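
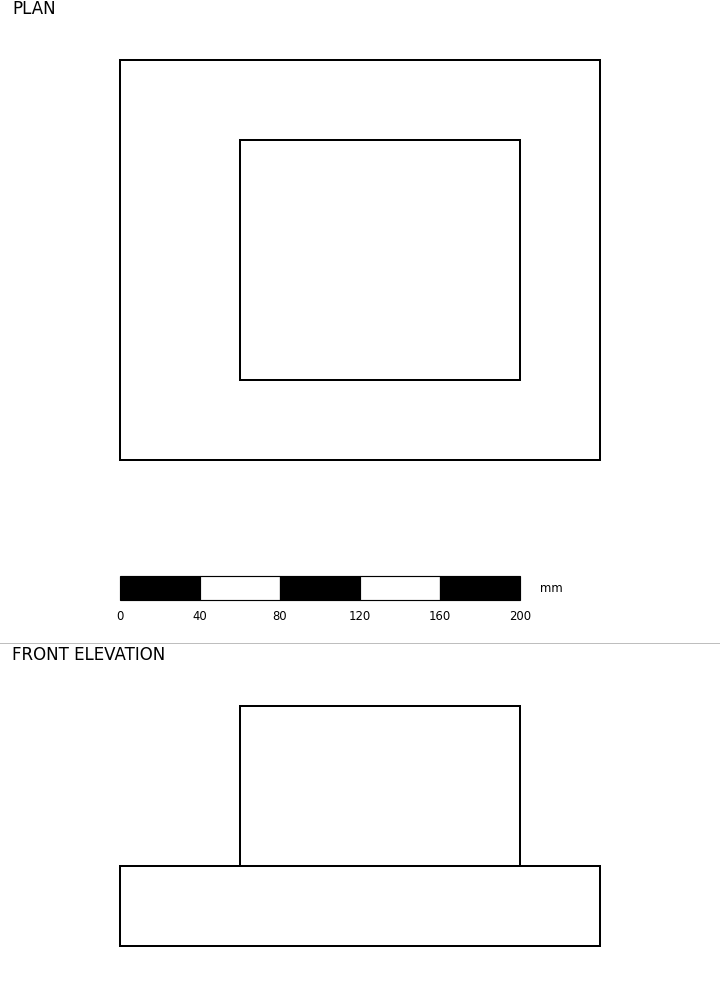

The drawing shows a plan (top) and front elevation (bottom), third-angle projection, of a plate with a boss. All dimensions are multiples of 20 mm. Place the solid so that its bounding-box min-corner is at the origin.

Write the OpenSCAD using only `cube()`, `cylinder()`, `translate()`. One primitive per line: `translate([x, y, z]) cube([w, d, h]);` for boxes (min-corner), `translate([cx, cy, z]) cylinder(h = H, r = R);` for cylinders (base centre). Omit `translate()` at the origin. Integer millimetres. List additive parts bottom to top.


cube([240, 200, 40]);
translate([60, 40, 40]) cube([140, 120, 80]);


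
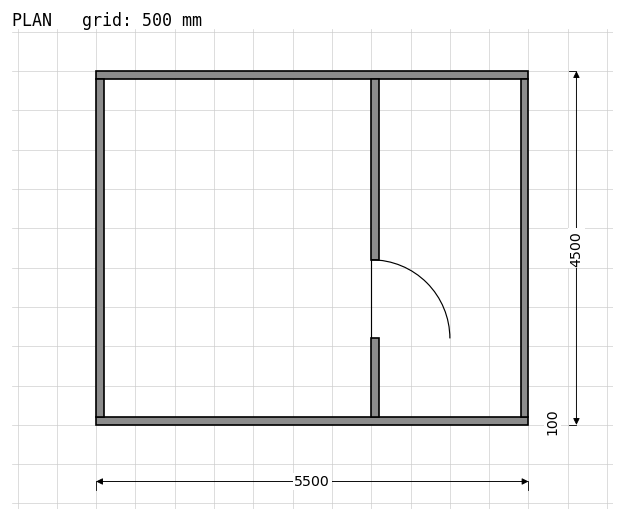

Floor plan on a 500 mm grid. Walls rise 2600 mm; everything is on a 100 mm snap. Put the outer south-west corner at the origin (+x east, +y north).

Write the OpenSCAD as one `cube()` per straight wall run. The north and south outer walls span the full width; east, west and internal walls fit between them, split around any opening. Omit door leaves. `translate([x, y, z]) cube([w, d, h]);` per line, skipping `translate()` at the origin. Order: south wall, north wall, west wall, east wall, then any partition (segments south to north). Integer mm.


cube([5500, 100, 2600]);
translate([0, 4400, 0]) cube([5500, 100, 2600]);
translate([0, 100, 0]) cube([100, 4300, 2600]);
translate([5400, 100, 0]) cube([100, 4300, 2600]);
translate([3500, 100, 0]) cube([100, 1000, 2600]);
translate([3500, 2100, 0]) cube([100, 2300, 2600]);


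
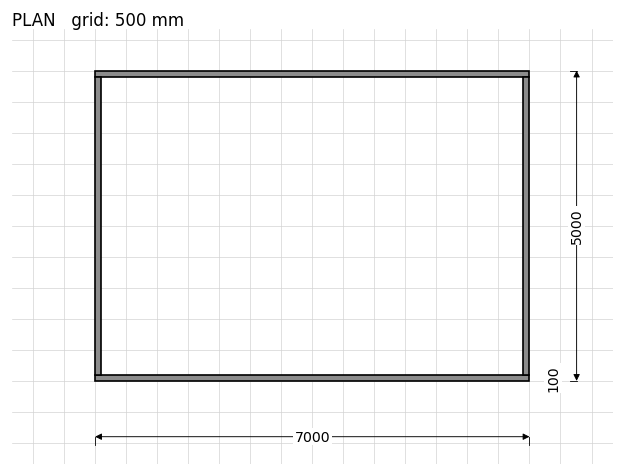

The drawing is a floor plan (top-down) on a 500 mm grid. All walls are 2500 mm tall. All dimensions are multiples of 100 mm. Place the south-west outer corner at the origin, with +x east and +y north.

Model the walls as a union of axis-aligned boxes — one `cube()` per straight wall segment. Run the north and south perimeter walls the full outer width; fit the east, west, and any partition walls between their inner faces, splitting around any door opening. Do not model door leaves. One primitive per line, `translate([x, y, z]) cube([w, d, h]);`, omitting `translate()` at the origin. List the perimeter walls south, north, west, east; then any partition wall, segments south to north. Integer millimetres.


cube([7000, 100, 2500]);
translate([0, 4900, 0]) cube([7000, 100, 2500]);
translate([0, 100, 0]) cube([100, 4800, 2500]);
translate([6900, 100, 0]) cube([100, 4800, 2500]);


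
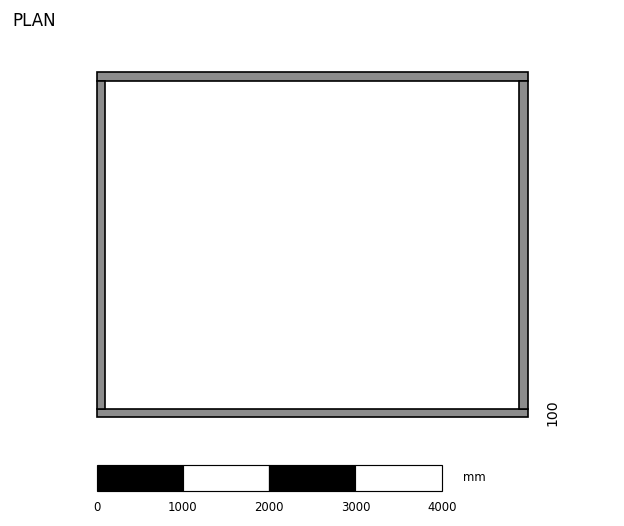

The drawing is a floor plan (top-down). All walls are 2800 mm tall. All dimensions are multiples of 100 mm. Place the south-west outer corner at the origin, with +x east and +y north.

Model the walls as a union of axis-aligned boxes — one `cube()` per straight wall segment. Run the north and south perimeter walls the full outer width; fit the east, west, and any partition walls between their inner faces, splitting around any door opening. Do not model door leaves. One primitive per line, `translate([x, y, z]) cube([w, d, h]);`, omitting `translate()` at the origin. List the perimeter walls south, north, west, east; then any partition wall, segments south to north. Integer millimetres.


cube([5000, 100, 2800]);
translate([0, 3900, 0]) cube([5000, 100, 2800]);
translate([0, 100, 0]) cube([100, 3800, 2800]);
translate([4900, 100, 0]) cube([100, 3800, 2800]);


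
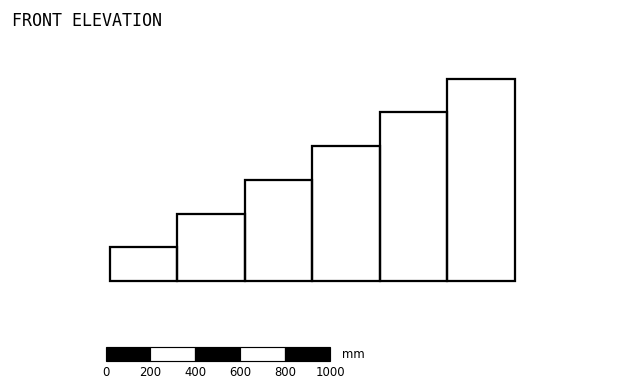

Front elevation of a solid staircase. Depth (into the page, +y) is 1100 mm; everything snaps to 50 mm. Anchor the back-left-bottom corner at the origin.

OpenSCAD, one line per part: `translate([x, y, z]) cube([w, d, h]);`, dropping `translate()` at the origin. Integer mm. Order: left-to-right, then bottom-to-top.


cube([300, 1100, 150]);
translate([300, 0, 0]) cube([300, 1100, 300]);
translate([600, 0, 0]) cube([300, 1100, 450]);
translate([900, 0, 0]) cube([300, 1100, 600]);
translate([1200, 0, 0]) cube([300, 1100, 750]);
translate([1500, 0, 0]) cube([300, 1100, 900]);


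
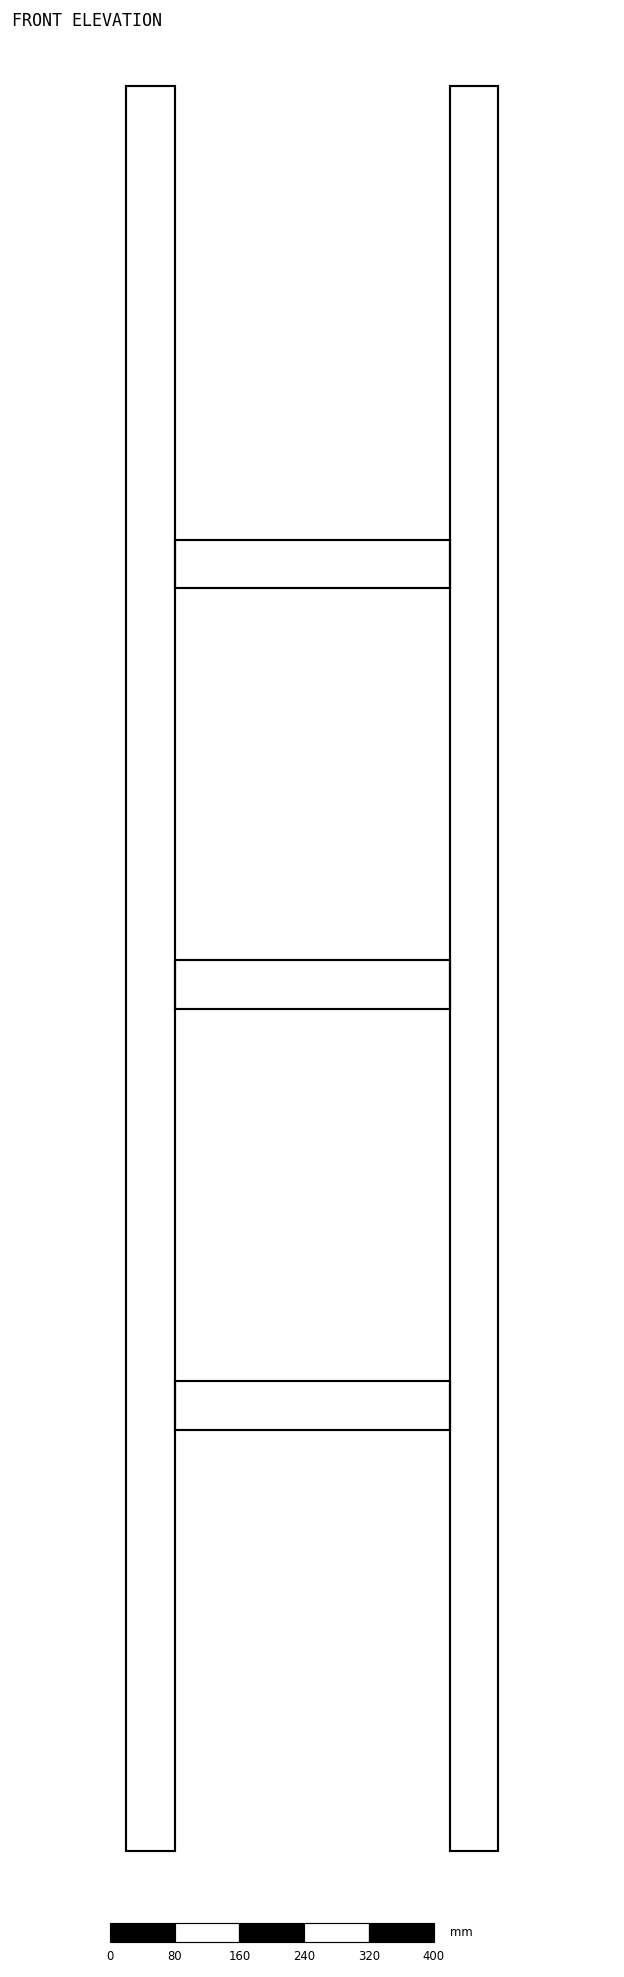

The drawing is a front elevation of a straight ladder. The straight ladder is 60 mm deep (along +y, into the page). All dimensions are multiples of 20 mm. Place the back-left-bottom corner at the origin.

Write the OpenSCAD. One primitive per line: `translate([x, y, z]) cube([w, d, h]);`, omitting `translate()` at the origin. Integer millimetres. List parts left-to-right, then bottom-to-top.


cube([60, 60, 2180]);
translate([60, 0, 520]) cube([340, 60, 60]);
translate([60, 0, 1040]) cube([340, 60, 60]);
translate([60, 0, 1560]) cube([340, 60, 60]);
translate([400, 0, 0]) cube([60, 60, 2180]);


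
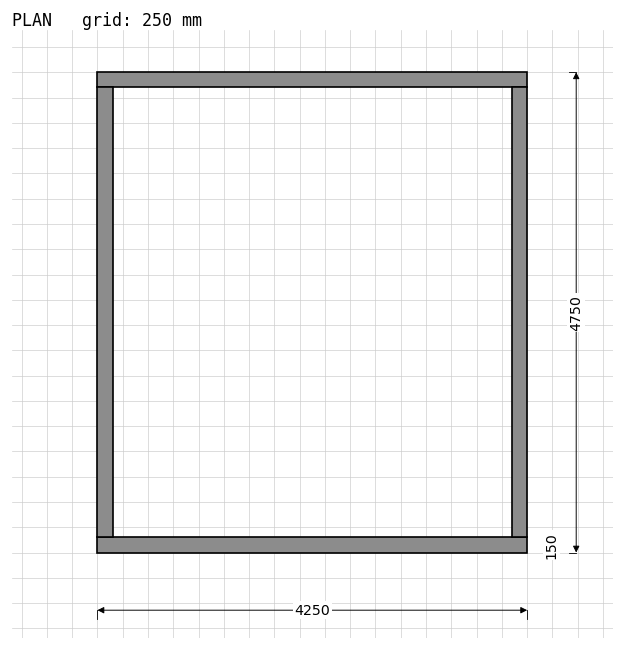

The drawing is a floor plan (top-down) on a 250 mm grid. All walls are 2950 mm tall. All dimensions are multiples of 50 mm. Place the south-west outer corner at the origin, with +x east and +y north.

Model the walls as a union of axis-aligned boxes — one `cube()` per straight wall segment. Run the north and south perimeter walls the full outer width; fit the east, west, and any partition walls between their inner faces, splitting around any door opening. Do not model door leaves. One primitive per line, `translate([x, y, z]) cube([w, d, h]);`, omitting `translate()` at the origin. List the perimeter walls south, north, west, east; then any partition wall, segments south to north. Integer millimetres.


cube([4250, 150, 2950]);
translate([0, 4600, 0]) cube([4250, 150, 2950]);
translate([0, 150, 0]) cube([150, 4450, 2950]);
translate([4100, 150, 0]) cube([150, 4450, 2950]);


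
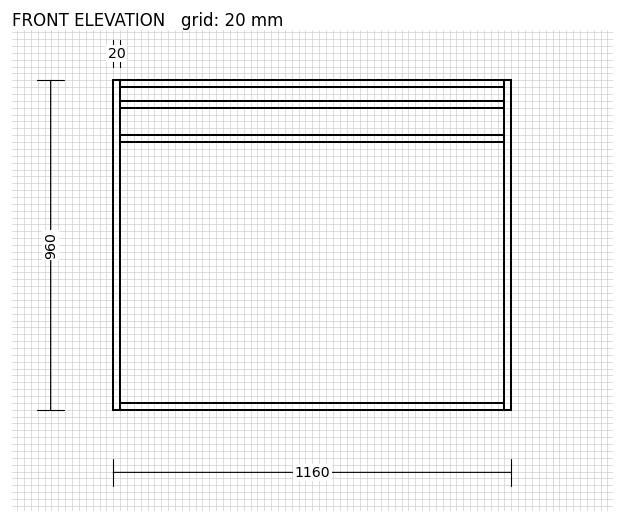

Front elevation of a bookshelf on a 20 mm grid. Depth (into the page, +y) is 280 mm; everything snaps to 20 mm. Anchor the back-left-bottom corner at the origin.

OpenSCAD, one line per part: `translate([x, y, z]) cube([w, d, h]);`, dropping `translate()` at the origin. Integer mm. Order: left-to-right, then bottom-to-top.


cube([20, 280, 960]);
translate([20, 0, 0]) cube([1120, 280, 20]);
translate([20, 0, 780]) cube([1120, 280, 20]);
translate([20, 0, 880]) cube([1120, 280, 20]);
translate([20, 0, 940]) cube([1120, 280, 20]);
translate([1140, 0, 0]) cube([20, 280, 960]);


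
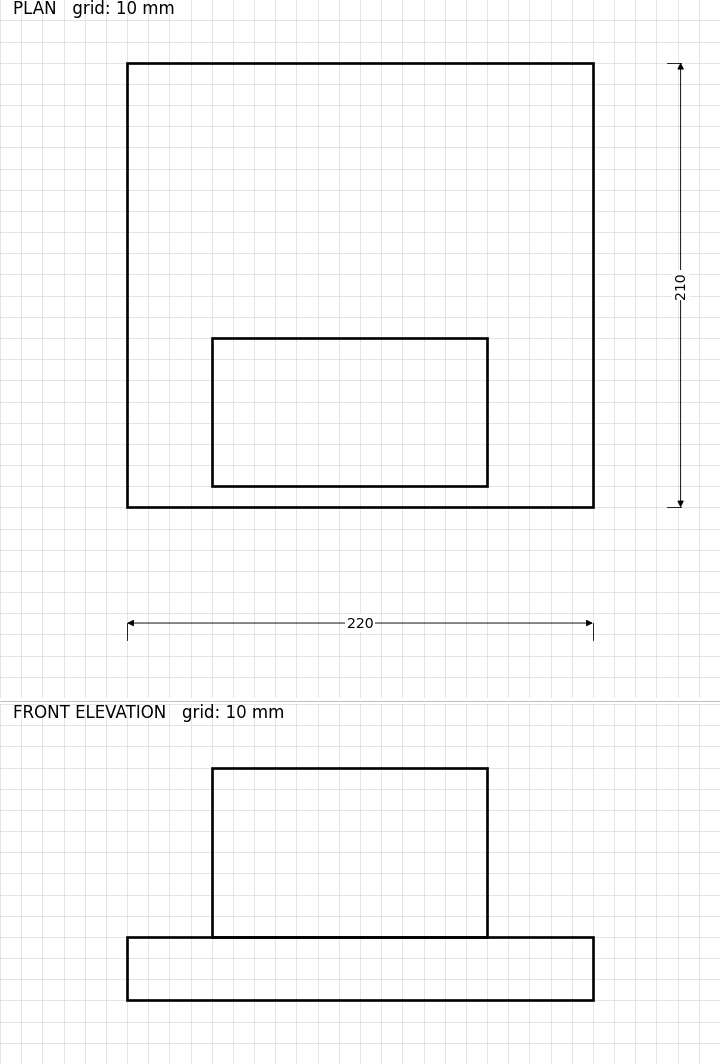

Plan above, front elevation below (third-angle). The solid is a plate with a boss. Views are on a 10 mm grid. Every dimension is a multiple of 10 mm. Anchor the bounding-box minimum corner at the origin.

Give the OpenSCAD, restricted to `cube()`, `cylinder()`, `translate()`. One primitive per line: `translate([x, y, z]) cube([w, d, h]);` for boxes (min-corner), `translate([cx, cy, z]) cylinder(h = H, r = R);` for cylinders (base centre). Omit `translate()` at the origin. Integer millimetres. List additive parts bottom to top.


cube([220, 210, 30]);
translate([40, 10, 30]) cube([130, 70, 80]);


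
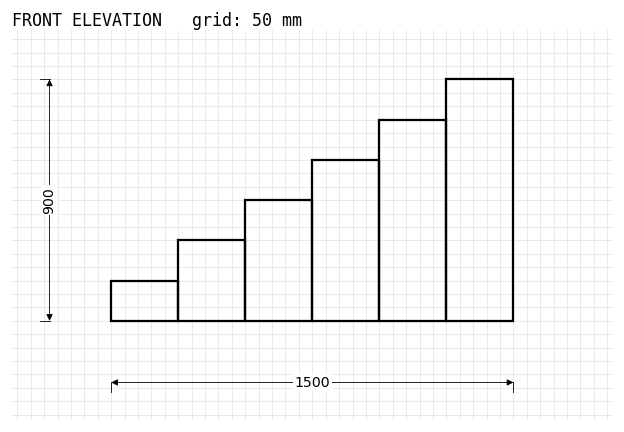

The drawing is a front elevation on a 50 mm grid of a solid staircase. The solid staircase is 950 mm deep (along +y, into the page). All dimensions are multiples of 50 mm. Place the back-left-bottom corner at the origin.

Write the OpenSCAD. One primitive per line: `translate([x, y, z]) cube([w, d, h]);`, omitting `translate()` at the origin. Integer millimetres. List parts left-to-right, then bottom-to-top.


cube([250, 950, 150]);
translate([250, 0, 0]) cube([250, 950, 300]);
translate([500, 0, 0]) cube([250, 950, 450]);
translate([750, 0, 0]) cube([250, 950, 600]);
translate([1000, 0, 0]) cube([250, 950, 750]);
translate([1250, 0, 0]) cube([250, 950, 900]);


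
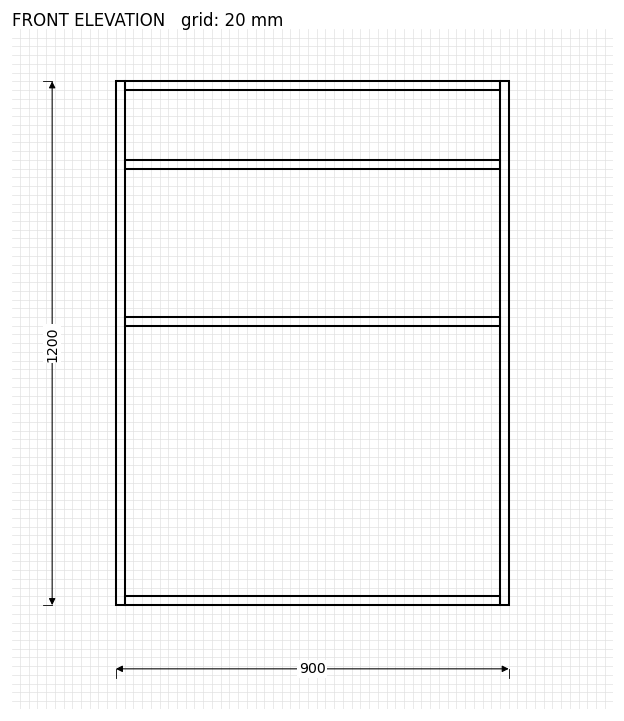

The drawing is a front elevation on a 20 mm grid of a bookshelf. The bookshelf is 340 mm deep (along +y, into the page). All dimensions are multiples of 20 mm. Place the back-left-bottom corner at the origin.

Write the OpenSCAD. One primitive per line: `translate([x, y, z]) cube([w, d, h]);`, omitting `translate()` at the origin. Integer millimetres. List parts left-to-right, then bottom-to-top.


cube([20, 340, 1200]);
translate([20, 0, 0]) cube([860, 340, 20]);
translate([20, 0, 640]) cube([860, 340, 20]);
translate([20, 0, 1000]) cube([860, 340, 20]);
translate([20, 0, 1180]) cube([860, 340, 20]);
translate([880, 0, 0]) cube([20, 340, 1200]);


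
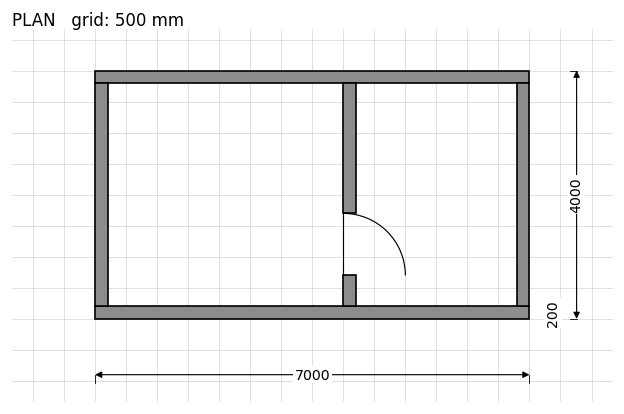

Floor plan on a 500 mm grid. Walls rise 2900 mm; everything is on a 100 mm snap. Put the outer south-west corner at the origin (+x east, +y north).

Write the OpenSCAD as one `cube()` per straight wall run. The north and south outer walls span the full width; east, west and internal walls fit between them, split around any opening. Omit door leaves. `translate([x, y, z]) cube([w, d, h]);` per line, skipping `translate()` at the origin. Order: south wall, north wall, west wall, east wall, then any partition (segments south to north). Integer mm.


cube([7000, 200, 2900]);
translate([0, 3800, 0]) cube([7000, 200, 2900]);
translate([0, 200, 0]) cube([200, 3600, 2900]);
translate([6800, 200, 0]) cube([200, 3600, 2900]);
translate([4000, 200, 0]) cube([200, 500, 2900]);
translate([4000, 1700, 0]) cube([200, 2100, 2900]);


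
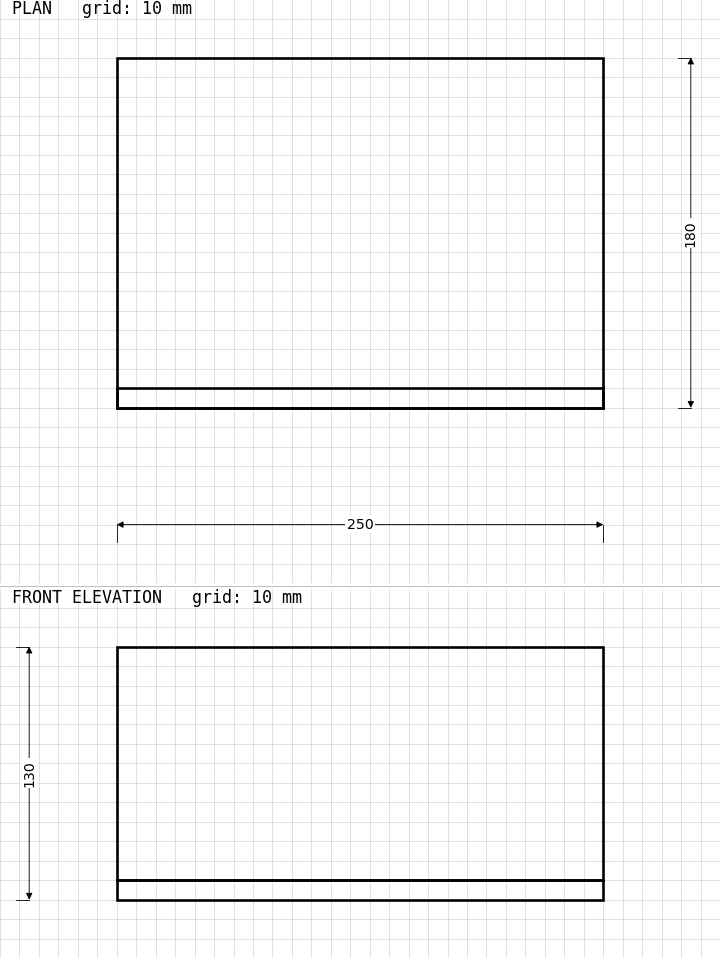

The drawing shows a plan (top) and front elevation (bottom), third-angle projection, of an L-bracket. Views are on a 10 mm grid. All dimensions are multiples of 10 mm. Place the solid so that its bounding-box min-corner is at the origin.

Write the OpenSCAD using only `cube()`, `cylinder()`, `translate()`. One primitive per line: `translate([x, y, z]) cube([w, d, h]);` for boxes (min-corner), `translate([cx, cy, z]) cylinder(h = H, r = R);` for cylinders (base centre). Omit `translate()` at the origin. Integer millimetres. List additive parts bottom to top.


cube([250, 180, 10]);
translate([0, 0, 10]) cube([250, 10, 120]);


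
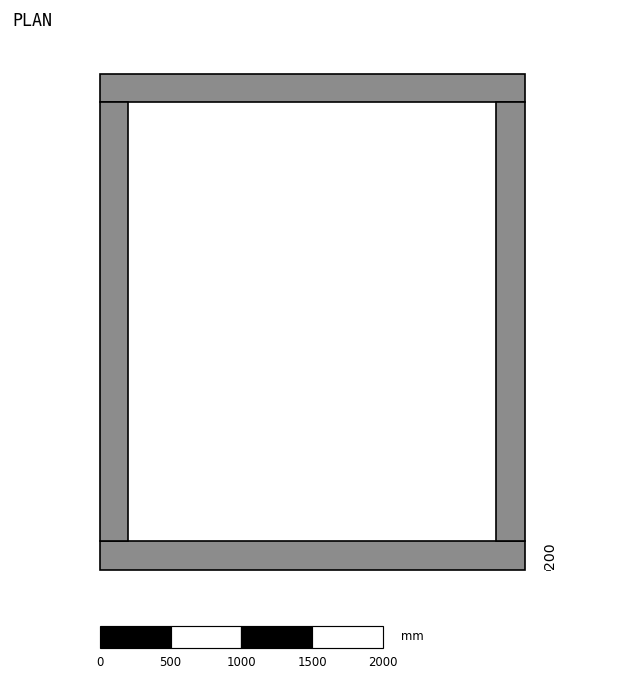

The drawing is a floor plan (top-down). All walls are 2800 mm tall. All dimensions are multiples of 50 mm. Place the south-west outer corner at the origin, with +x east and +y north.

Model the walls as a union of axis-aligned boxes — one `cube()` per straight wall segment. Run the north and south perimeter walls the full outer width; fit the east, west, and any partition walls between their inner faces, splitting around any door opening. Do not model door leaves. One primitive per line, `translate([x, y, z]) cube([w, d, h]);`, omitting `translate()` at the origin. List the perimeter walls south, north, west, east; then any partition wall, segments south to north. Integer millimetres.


cube([3000, 200, 2800]);
translate([0, 3300, 0]) cube([3000, 200, 2800]);
translate([0, 200, 0]) cube([200, 3100, 2800]);
translate([2800, 200, 0]) cube([200, 3100, 2800]);


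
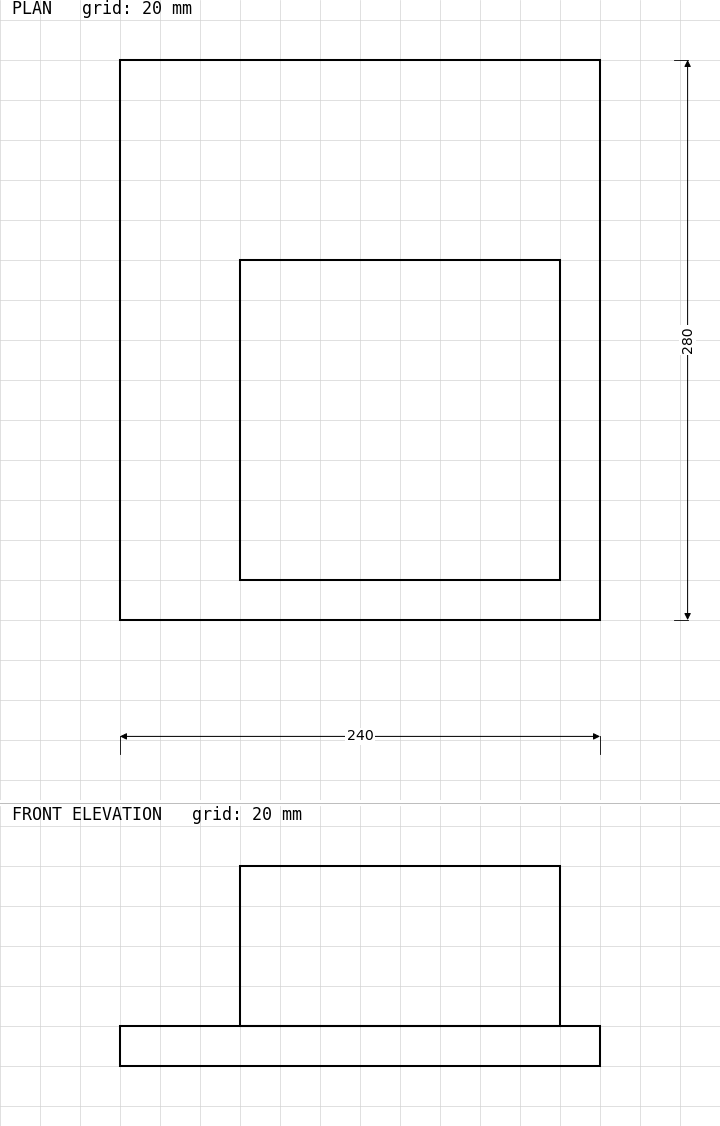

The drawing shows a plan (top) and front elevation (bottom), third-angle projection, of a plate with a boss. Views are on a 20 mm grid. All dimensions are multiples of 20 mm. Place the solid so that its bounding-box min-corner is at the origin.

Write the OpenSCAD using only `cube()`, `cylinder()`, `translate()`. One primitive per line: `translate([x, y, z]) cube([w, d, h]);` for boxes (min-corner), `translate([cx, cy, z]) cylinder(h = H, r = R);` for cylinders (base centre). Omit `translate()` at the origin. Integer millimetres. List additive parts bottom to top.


cube([240, 280, 20]);
translate([60, 20, 20]) cube([160, 160, 80]);


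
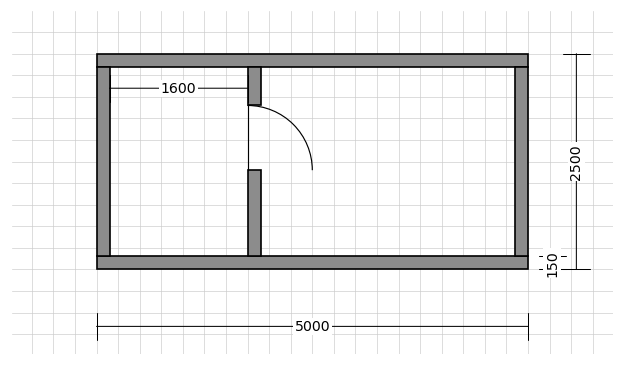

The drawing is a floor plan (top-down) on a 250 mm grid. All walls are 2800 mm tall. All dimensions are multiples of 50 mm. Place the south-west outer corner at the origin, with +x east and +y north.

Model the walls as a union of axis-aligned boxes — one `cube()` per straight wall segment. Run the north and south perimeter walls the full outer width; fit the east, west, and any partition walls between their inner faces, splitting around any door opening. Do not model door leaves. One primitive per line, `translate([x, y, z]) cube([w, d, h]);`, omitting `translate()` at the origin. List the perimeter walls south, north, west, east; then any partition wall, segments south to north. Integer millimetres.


cube([5000, 150, 2800]);
translate([0, 2350, 0]) cube([5000, 150, 2800]);
translate([0, 150, 0]) cube([150, 2200, 2800]);
translate([4850, 150, 0]) cube([150, 2200, 2800]);
translate([1750, 150, 0]) cube([150, 1000, 2800]);
translate([1750, 1900, 0]) cube([150, 450, 2800]);


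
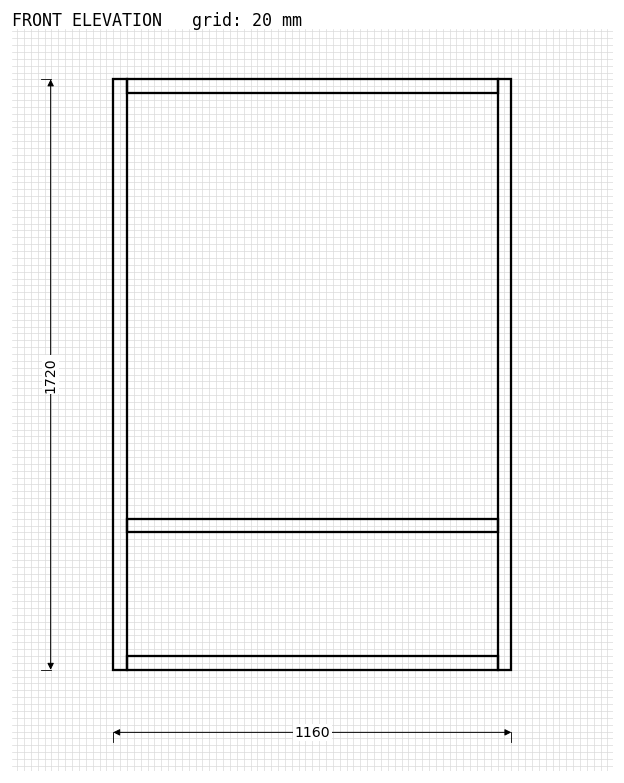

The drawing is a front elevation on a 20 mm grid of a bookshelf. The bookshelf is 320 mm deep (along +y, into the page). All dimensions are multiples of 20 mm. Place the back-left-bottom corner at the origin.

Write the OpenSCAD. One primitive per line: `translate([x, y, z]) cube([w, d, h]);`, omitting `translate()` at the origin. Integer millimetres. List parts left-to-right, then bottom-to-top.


cube([40, 320, 1720]);
translate([40, 0, 0]) cube([1080, 320, 40]);
translate([40, 0, 400]) cube([1080, 320, 40]);
translate([40, 0, 1680]) cube([1080, 320, 40]);
translate([1120, 0, 0]) cube([40, 320, 1720]);


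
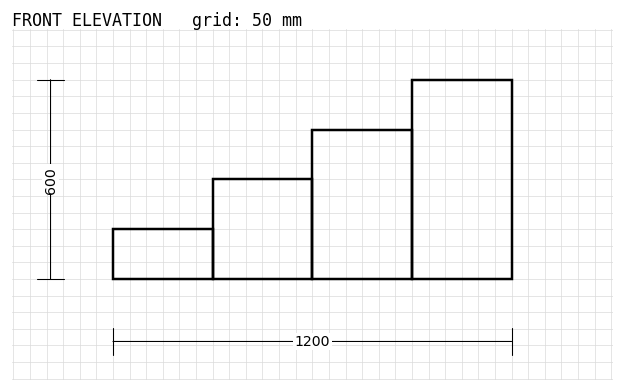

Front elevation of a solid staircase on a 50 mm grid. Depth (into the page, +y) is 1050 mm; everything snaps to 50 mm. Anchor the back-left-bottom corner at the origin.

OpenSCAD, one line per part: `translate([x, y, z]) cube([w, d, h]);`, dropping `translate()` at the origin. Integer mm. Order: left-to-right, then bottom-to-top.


cube([300, 1050, 150]);
translate([300, 0, 0]) cube([300, 1050, 300]);
translate([600, 0, 0]) cube([300, 1050, 450]);
translate([900, 0, 0]) cube([300, 1050, 600]);


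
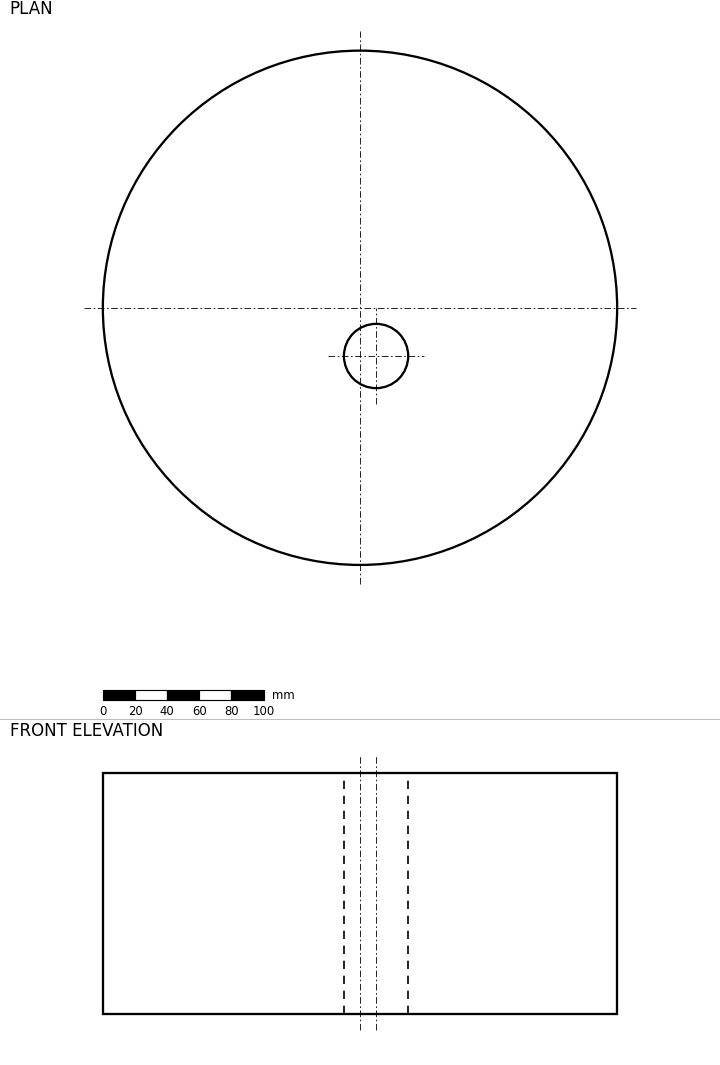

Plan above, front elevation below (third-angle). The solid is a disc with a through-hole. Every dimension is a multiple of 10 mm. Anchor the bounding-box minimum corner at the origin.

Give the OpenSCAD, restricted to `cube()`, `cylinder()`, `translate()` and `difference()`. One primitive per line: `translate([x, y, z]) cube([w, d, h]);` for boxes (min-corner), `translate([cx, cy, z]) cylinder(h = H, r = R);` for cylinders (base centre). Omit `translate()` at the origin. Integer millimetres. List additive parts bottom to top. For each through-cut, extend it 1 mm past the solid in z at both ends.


difference() {
  translate([160, 160, 0]) cylinder(h = 150, r = 160);
  translate([170, 130, -1]) cylinder(h = 152, r = 20);
}


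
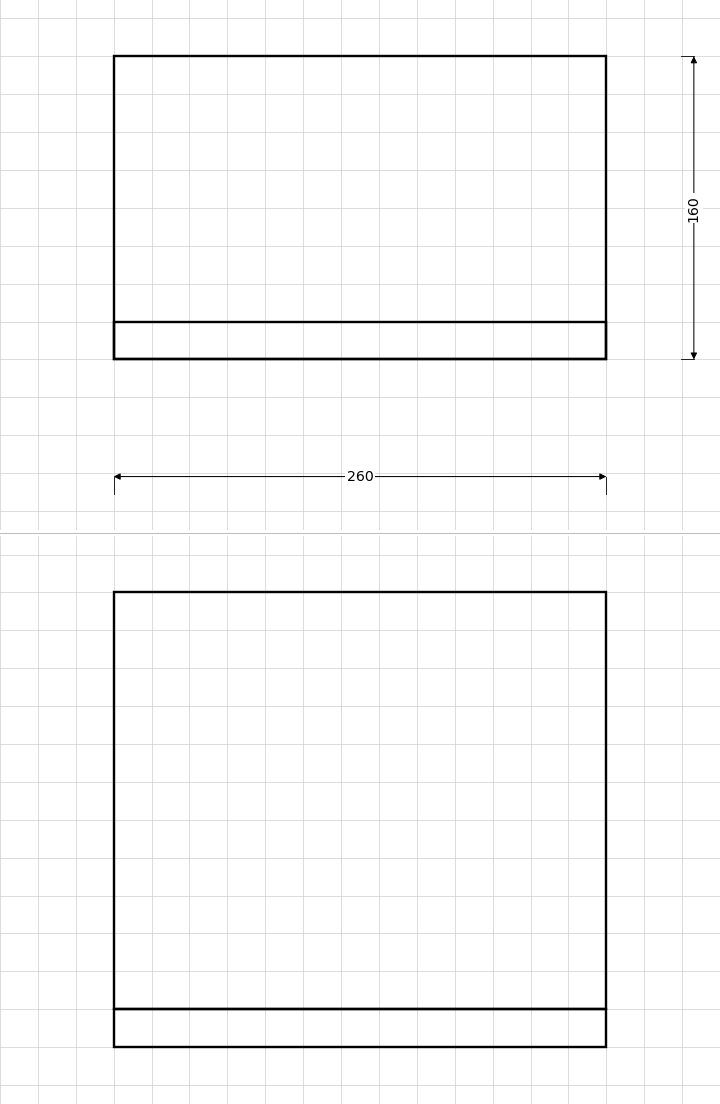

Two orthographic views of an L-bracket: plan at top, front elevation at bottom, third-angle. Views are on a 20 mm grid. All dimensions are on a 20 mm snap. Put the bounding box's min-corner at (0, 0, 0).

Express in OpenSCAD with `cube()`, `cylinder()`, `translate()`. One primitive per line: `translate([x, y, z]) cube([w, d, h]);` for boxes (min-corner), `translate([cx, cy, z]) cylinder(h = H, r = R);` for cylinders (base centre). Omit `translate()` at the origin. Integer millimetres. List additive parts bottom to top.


cube([260, 160, 20]);
translate([0, 0, 20]) cube([260, 20, 220]);


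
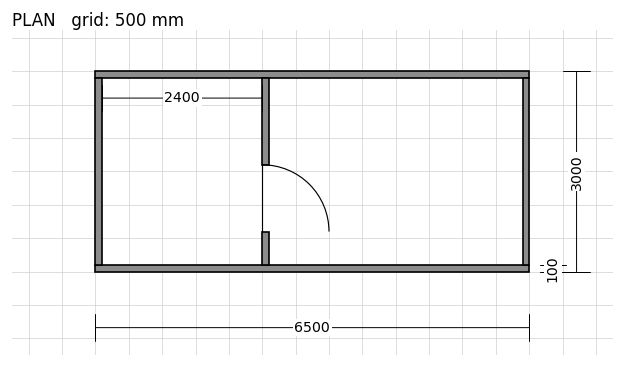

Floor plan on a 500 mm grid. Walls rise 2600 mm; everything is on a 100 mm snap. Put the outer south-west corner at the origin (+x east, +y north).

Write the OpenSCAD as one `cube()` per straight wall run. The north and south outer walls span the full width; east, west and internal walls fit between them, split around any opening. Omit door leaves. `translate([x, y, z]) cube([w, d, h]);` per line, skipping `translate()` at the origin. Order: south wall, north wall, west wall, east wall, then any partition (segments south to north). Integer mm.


cube([6500, 100, 2600]);
translate([0, 2900, 0]) cube([6500, 100, 2600]);
translate([0, 100, 0]) cube([100, 2800, 2600]);
translate([6400, 100, 0]) cube([100, 2800, 2600]);
translate([2500, 100, 0]) cube([100, 500, 2600]);
translate([2500, 1600, 0]) cube([100, 1300, 2600]);


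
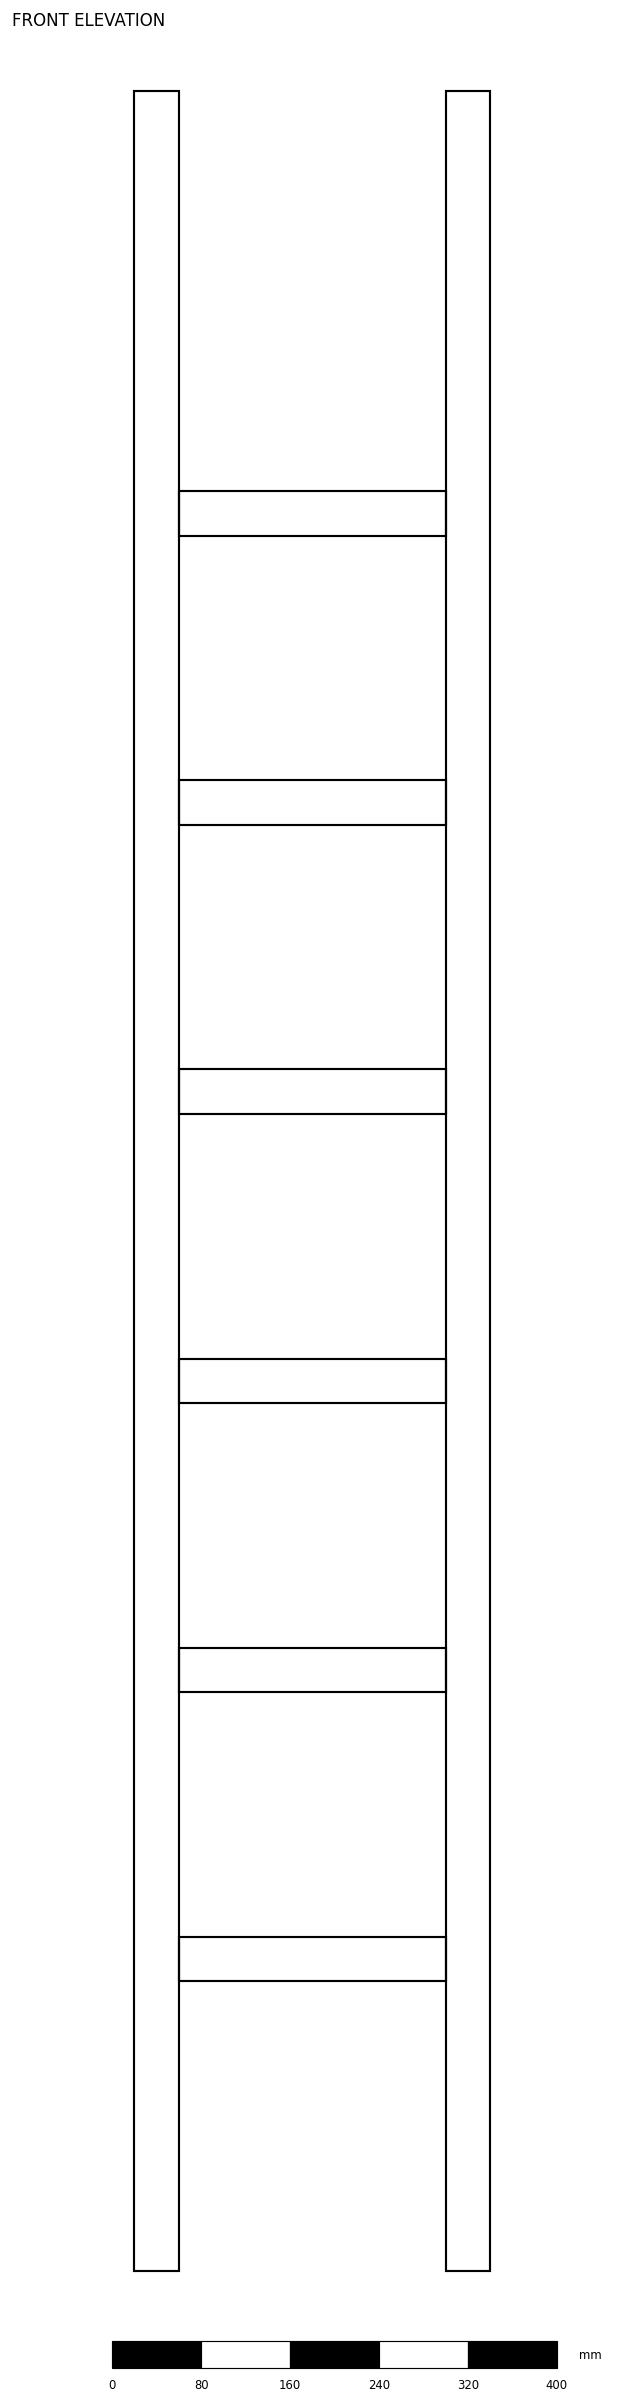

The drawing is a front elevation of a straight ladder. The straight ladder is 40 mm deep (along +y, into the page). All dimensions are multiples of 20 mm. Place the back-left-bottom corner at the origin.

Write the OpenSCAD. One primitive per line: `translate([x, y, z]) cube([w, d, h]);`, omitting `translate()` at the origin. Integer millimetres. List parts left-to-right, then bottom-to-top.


cube([40, 40, 1960]);
translate([40, 0, 260]) cube([240, 40, 40]);
translate([40, 0, 520]) cube([240, 40, 40]);
translate([40, 0, 780]) cube([240, 40, 40]);
translate([40, 0, 1040]) cube([240, 40, 40]);
translate([40, 0, 1300]) cube([240, 40, 40]);
translate([40, 0, 1560]) cube([240, 40, 40]);
translate([280, 0, 0]) cube([40, 40, 1960]);


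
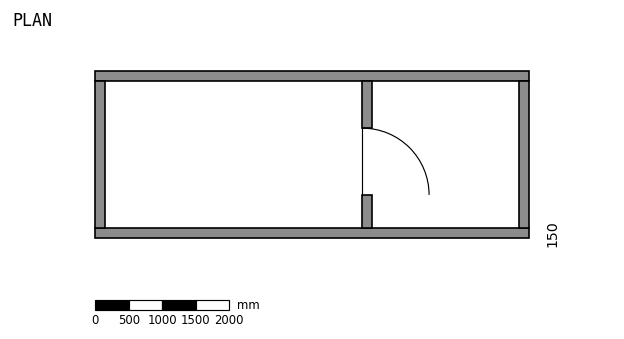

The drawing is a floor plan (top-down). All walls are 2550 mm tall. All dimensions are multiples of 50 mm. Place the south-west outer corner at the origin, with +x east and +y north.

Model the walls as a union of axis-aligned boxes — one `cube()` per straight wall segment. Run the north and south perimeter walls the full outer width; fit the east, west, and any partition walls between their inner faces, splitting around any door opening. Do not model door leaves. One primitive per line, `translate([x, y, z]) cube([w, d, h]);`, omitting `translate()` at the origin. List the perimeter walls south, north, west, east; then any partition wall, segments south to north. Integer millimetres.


cube([6500, 150, 2550]);
translate([0, 2350, 0]) cube([6500, 150, 2550]);
translate([0, 150, 0]) cube([150, 2200, 2550]);
translate([6350, 150, 0]) cube([150, 2200, 2550]);
translate([4000, 150, 0]) cube([150, 500, 2550]);
translate([4000, 1650, 0]) cube([150, 700, 2550]);


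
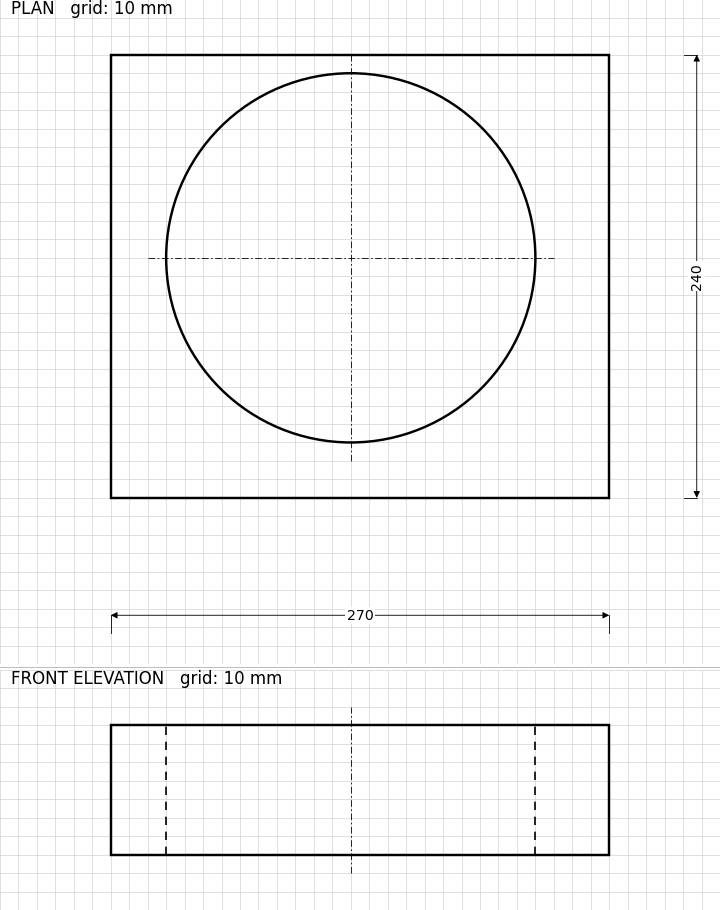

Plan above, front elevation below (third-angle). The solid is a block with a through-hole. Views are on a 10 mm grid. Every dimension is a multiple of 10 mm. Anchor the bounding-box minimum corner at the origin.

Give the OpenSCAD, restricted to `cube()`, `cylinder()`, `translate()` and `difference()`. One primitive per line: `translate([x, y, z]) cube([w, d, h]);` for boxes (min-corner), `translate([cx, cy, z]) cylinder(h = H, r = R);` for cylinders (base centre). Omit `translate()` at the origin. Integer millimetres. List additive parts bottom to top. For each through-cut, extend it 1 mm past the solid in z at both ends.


difference() {
  cube([270, 240, 70]);
  translate([130, 130, -1]) cylinder(h = 72, r = 100);
}


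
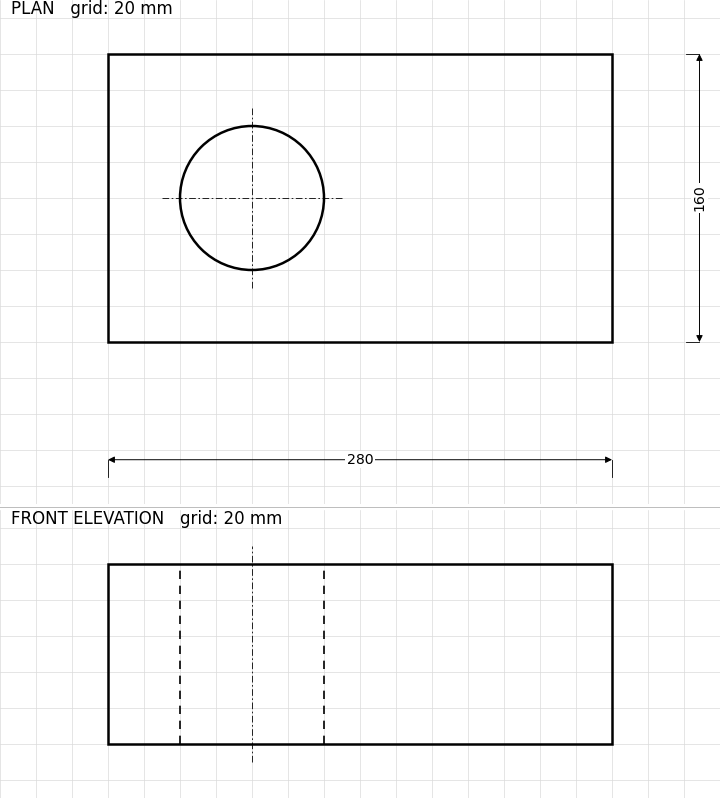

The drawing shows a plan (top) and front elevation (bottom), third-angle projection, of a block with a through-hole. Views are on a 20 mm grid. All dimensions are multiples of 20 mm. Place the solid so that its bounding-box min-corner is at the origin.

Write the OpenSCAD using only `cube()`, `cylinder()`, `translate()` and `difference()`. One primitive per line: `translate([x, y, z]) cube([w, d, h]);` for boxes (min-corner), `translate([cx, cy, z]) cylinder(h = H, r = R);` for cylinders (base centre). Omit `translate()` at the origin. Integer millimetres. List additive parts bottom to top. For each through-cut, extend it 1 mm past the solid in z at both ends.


difference() {
  cube([280, 160, 100]);
  translate([80, 80, -1]) cylinder(h = 102, r = 40);
}


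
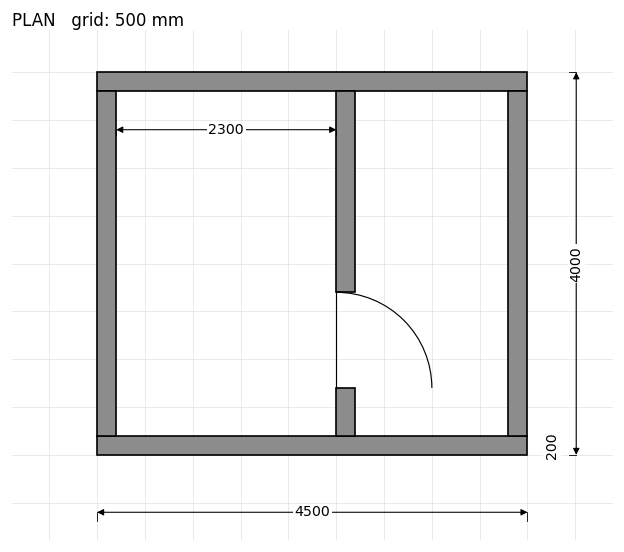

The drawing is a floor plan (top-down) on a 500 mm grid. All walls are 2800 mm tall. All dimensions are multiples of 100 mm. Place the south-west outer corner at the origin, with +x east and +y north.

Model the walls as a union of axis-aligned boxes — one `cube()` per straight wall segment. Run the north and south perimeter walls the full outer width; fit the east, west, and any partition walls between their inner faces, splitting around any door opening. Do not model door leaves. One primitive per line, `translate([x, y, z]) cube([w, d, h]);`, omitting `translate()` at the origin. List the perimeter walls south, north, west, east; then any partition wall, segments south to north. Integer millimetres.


cube([4500, 200, 2800]);
translate([0, 3800, 0]) cube([4500, 200, 2800]);
translate([0, 200, 0]) cube([200, 3600, 2800]);
translate([4300, 200, 0]) cube([200, 3600, 2800]);
translate([2500, 200, 0]) cube([200, 500, 2800]);
translate([2500, 1700, 0]) cube([200, 2100, 2800]);


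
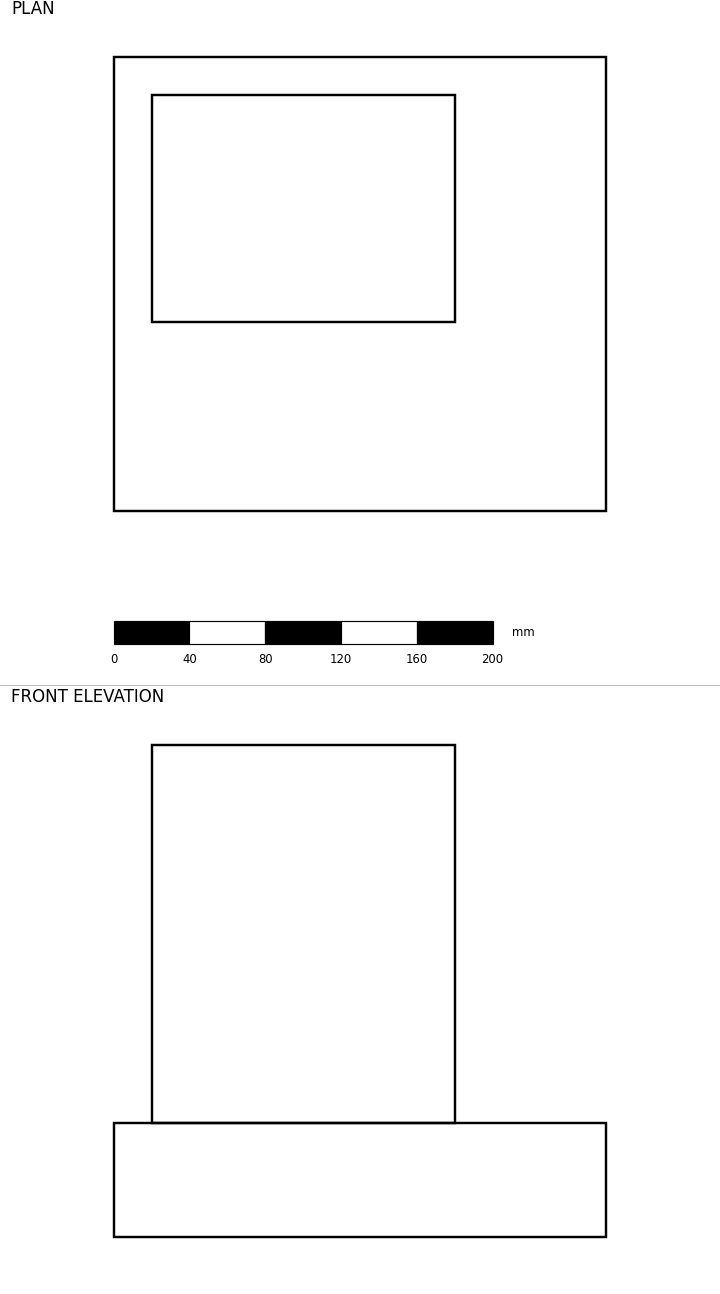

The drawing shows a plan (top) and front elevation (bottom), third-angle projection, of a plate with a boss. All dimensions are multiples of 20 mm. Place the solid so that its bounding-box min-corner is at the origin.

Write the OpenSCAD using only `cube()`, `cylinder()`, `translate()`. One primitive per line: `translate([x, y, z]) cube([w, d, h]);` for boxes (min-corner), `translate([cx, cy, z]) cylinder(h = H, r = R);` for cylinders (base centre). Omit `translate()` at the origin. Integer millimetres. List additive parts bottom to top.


cube([260, 240, 60]);
translate([20, 100, 60]) cube([160, 120, 200]);


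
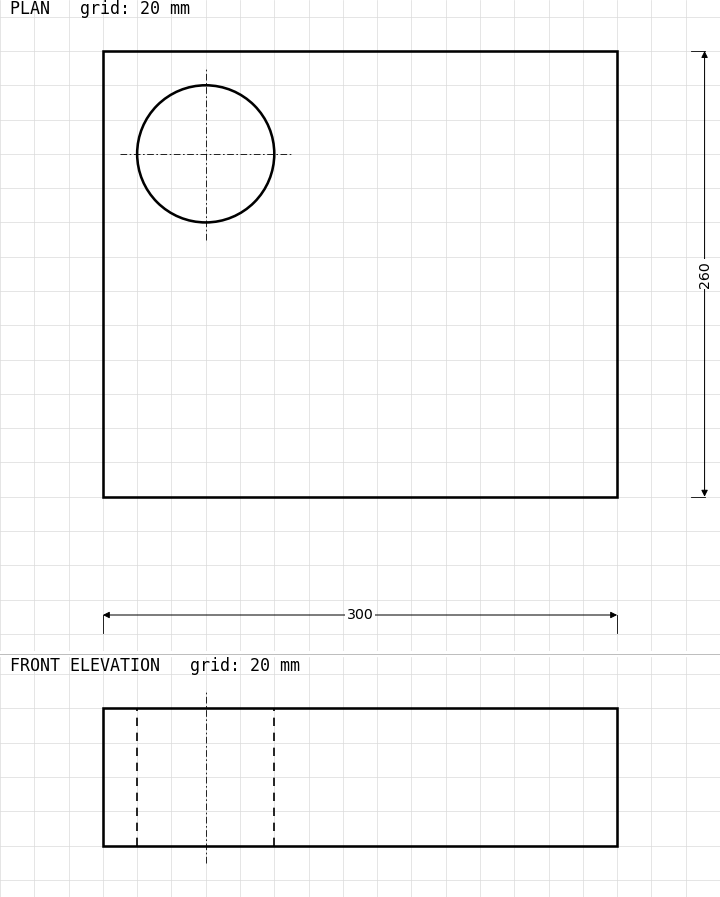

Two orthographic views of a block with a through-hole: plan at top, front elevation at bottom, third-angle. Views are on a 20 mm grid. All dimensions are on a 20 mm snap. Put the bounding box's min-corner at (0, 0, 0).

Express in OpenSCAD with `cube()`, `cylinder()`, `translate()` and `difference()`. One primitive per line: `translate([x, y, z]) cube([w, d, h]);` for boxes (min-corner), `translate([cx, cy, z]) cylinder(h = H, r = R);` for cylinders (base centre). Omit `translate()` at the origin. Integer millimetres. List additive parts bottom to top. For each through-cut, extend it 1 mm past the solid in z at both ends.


difference() {
  cube([300, 260, 80]);
  translate([60, 200, -1]) cylinder(h = 82, r = 40);
}


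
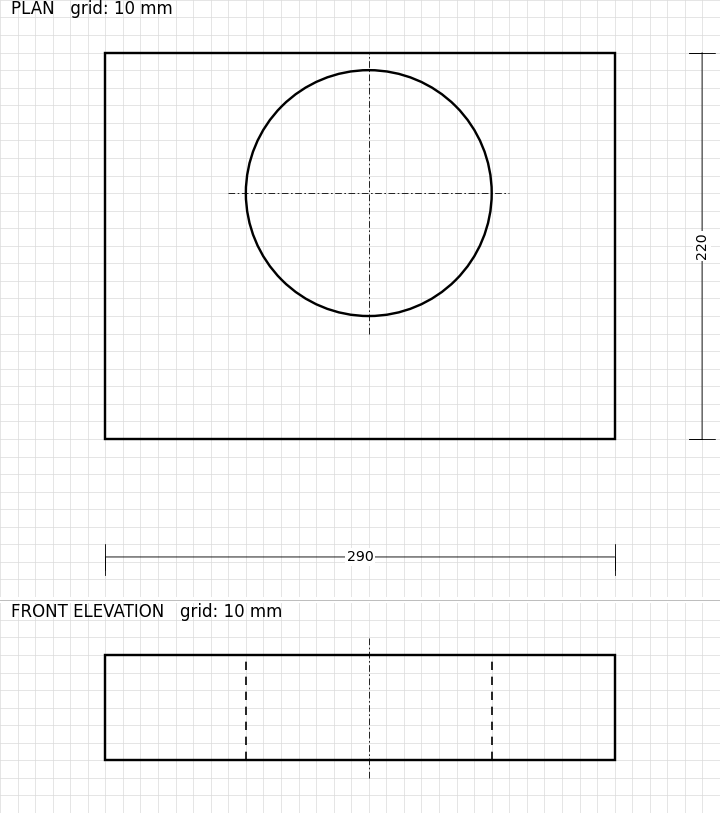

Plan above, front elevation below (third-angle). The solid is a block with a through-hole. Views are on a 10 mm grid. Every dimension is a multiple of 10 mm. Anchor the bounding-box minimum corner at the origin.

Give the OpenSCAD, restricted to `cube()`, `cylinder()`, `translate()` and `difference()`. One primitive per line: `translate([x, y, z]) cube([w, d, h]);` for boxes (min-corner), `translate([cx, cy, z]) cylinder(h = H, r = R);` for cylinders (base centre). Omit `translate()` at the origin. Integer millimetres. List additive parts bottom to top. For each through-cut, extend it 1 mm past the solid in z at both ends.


difference() {
  cube([290, 220, 60]);
  translate([150, 140, -1]) cylinder(h = 62, r = 70);
}


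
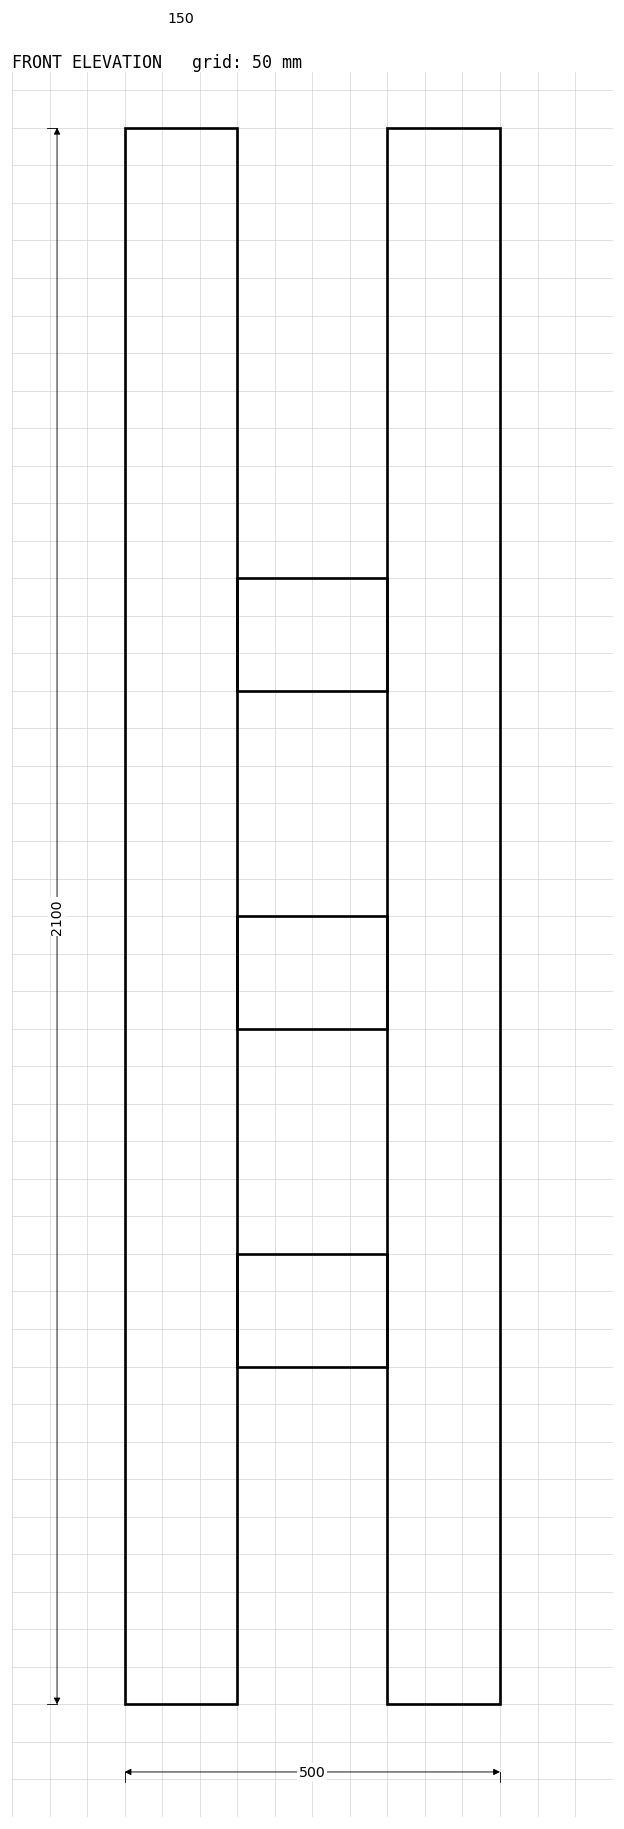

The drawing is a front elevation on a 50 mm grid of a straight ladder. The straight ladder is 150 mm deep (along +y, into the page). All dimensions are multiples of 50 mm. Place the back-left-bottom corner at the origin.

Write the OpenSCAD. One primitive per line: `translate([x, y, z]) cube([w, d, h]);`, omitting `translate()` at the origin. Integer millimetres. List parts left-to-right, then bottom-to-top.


cube([150, 150, 2100]);
translate([150, 0, 450]) cube([200, 150, 150]);
translate([150, 0, 900]) cube([200, 150, 150]);
translate([150, 0, 1350]) cube([200, 150, 150]);
translate([350, 0, 0]) cube([150, 150, 2100]);


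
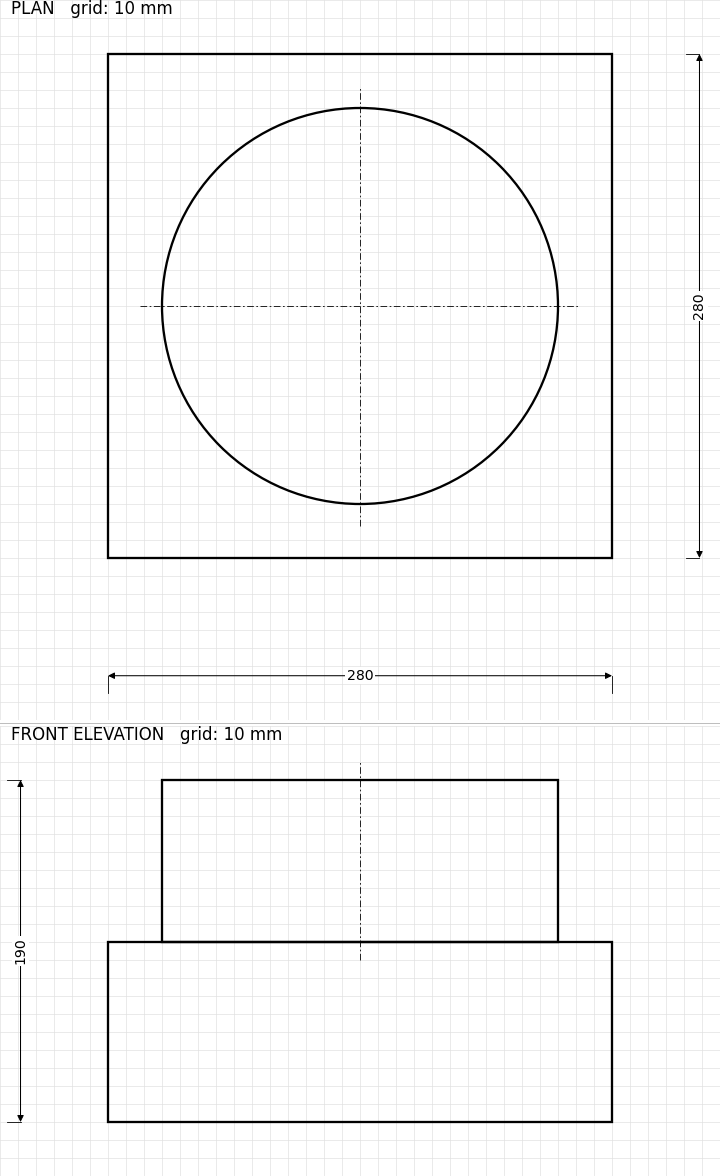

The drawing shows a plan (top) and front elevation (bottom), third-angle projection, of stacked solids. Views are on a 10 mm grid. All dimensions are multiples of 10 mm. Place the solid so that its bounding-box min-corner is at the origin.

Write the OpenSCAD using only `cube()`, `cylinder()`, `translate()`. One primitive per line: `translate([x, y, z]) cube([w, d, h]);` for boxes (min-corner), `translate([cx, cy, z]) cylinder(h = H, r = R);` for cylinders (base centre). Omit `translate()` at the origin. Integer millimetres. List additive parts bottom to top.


cube([280, 280, 100]);
translate([140, 140, 100]) cylinder(h = 90, r = 110);


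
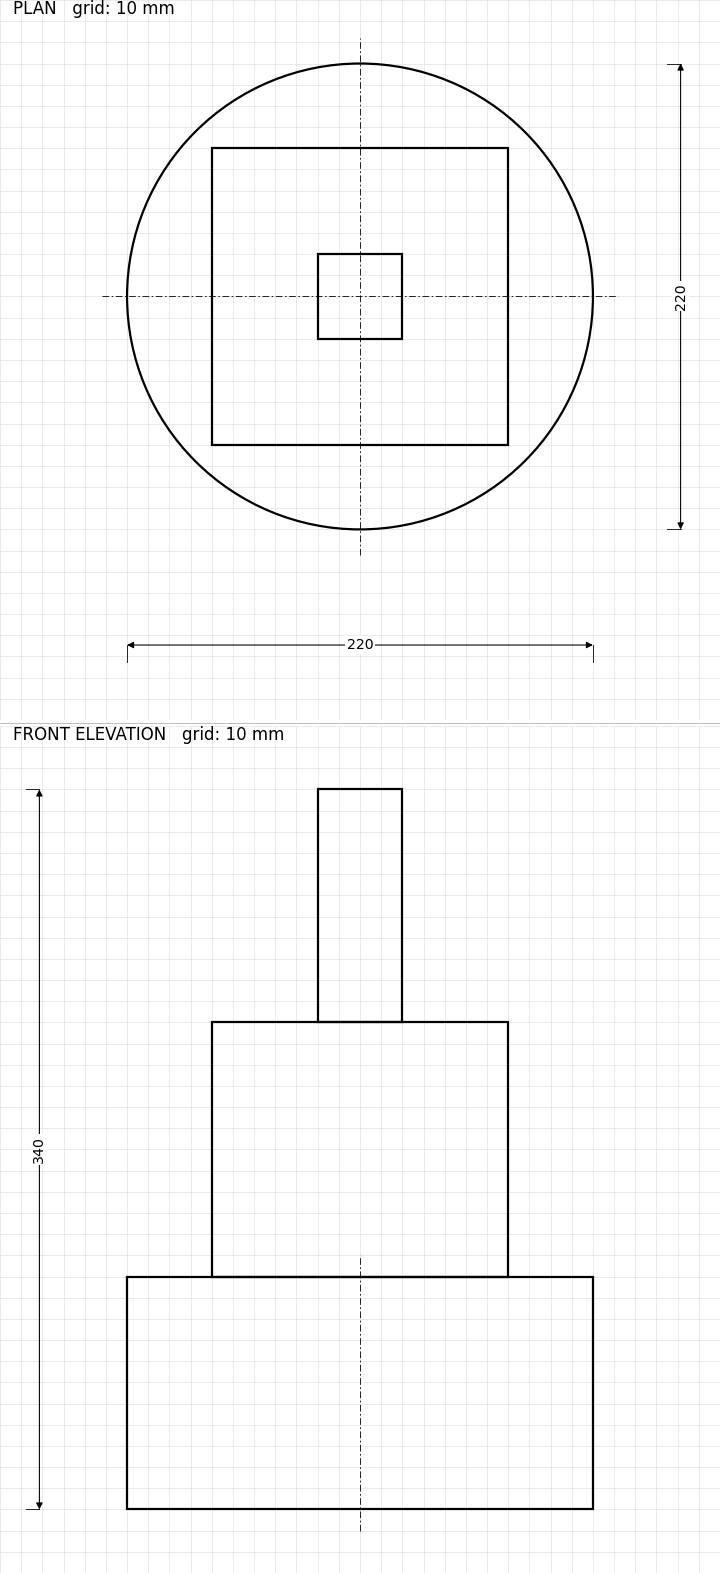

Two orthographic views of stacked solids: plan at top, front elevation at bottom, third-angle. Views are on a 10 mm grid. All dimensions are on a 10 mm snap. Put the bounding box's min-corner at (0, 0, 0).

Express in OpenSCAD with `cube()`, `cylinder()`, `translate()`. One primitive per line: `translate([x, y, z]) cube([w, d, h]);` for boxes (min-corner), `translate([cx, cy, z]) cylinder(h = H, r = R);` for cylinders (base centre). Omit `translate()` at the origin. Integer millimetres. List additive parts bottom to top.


translate([110, 110, 0]) cylinder(h = 110, r = 110);
translate([40, 40, 110]) cube([140, 140, 120]);
translate([90, 90, 230]) cube([40, 40, 110]);


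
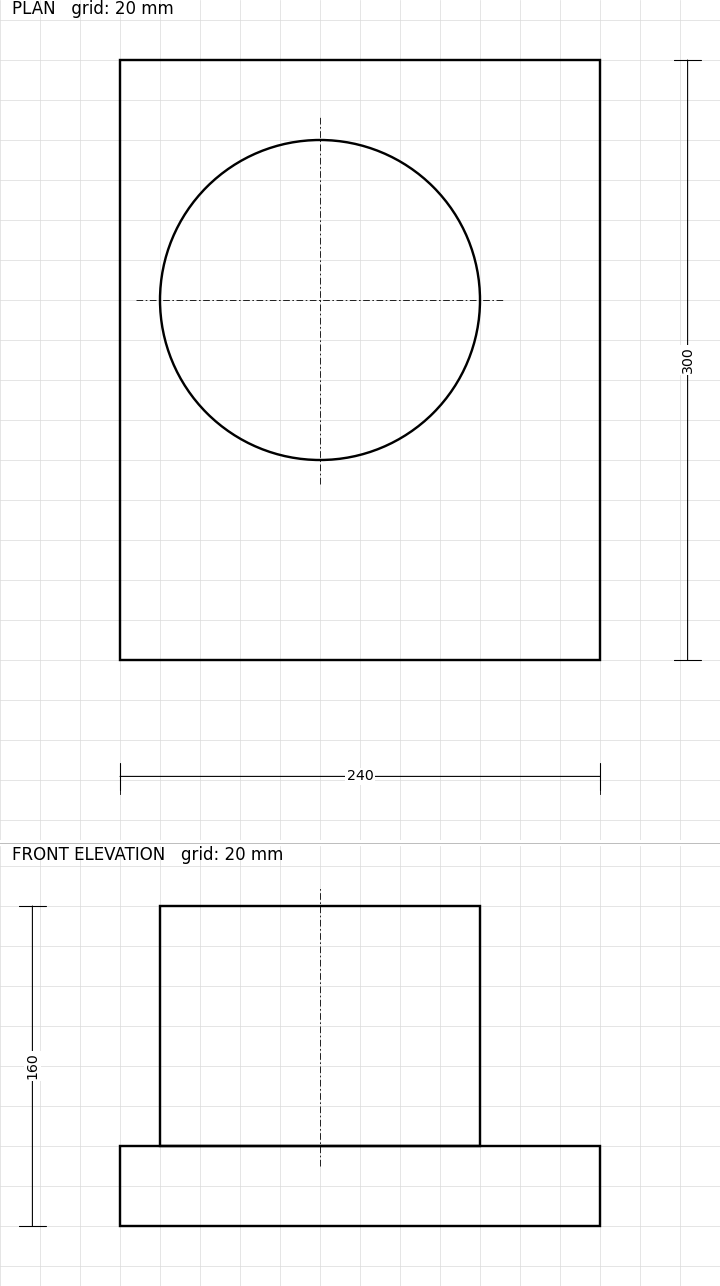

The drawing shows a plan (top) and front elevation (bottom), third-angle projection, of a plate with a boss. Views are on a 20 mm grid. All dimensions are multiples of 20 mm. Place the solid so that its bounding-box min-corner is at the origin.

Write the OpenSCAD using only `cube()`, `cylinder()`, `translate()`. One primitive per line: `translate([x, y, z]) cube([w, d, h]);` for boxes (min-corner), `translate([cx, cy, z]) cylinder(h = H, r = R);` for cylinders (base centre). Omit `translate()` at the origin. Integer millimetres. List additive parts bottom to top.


cube([240, 300, 40]);
translate([100, 180, 40]) cylinder(h = 120, r = 80);


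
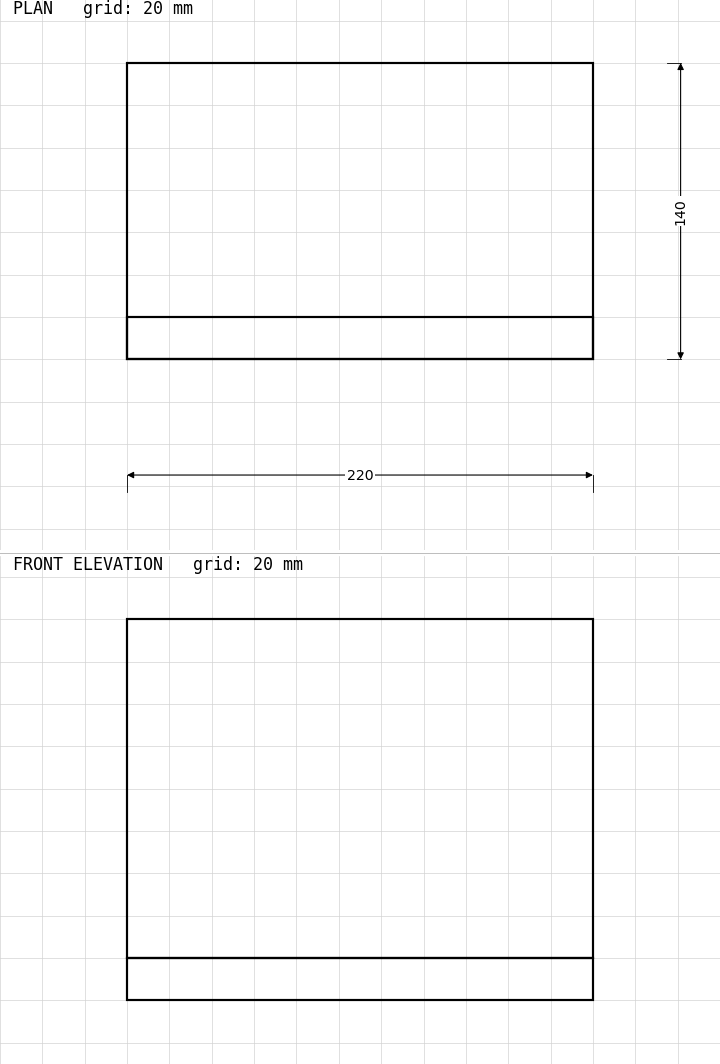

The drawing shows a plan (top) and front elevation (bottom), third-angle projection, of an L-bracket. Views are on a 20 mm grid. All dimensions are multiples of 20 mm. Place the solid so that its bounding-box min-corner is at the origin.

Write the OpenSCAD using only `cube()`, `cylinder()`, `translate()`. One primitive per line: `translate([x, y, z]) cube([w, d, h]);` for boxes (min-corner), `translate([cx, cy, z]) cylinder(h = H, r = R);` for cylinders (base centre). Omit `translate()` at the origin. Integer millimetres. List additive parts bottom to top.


cube([220, 140, 20]);
translate([0, 0, 20]) cube([220, 20, 160]);


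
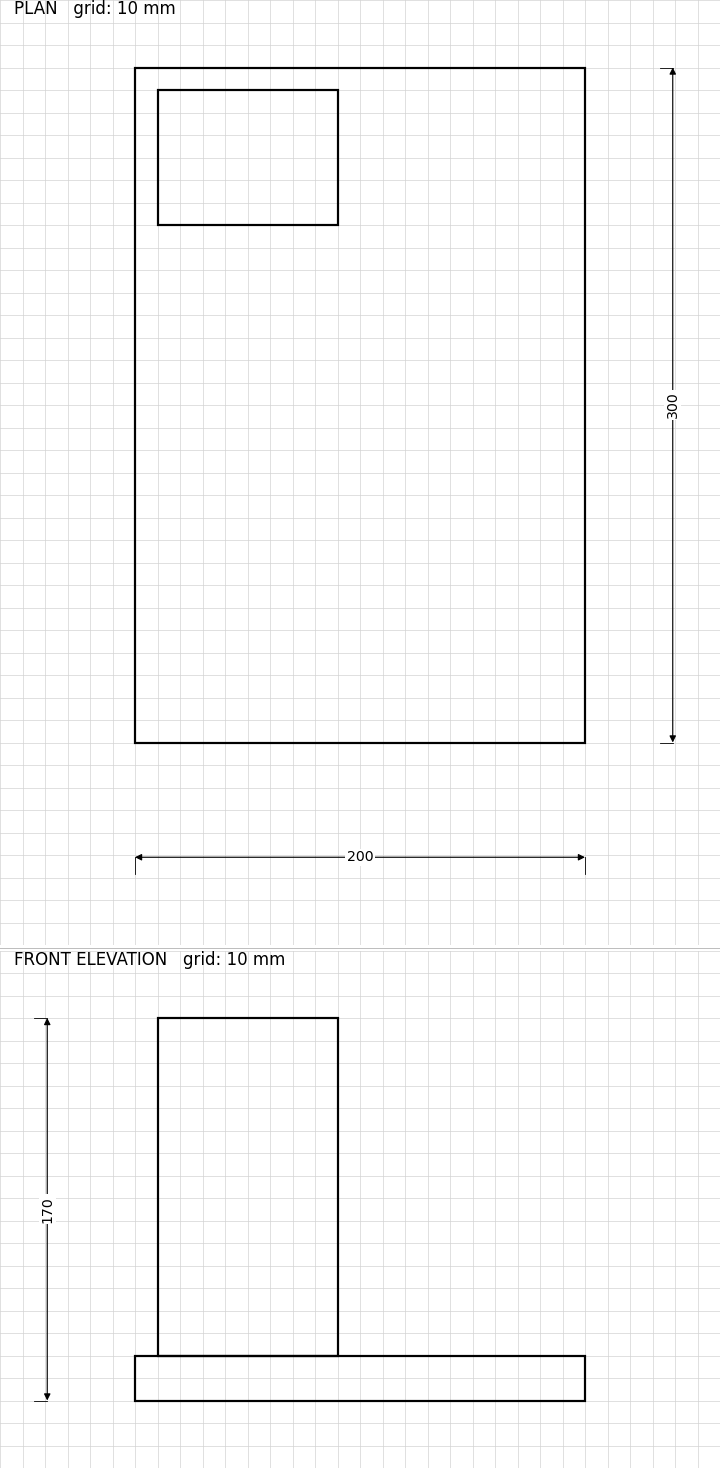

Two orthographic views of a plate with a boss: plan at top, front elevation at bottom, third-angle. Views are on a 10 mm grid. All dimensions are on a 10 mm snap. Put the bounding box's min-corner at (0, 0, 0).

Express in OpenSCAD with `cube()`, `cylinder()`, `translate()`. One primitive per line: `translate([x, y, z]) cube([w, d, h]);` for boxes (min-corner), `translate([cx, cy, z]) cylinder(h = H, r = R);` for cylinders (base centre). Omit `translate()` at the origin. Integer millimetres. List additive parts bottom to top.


cube([200, 300, 20]);
translate([10, 230, 20]) cube([80, 60, 150]);


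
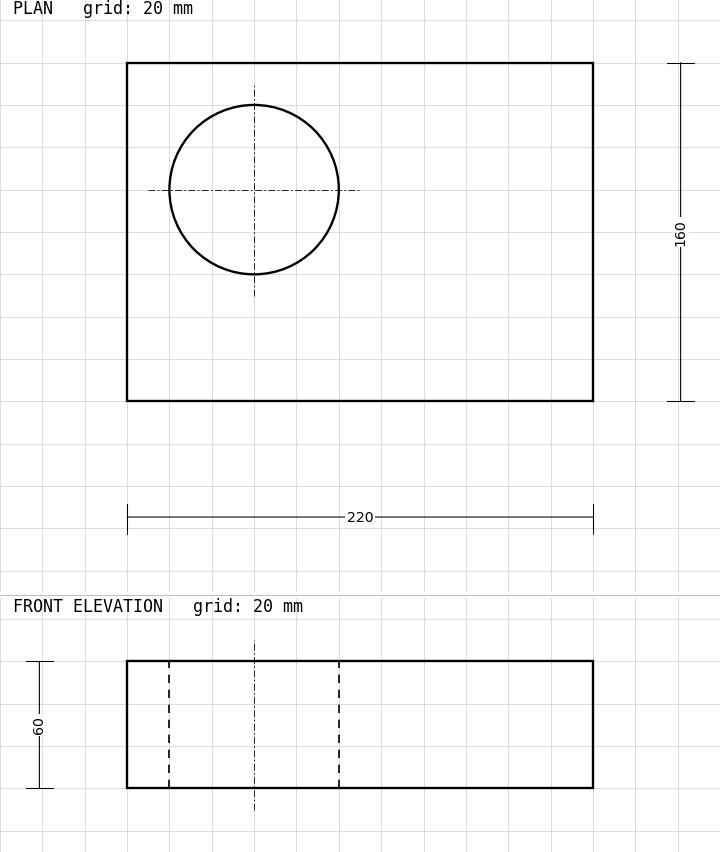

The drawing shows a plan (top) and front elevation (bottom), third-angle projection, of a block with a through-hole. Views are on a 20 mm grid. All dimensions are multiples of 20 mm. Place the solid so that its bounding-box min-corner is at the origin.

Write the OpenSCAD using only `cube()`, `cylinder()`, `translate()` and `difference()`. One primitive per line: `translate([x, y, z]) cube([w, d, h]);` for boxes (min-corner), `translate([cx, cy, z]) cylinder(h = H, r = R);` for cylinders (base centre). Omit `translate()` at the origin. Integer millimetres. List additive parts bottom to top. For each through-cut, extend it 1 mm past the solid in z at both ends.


difference() {
  cube([220, 160, 60]);
  translate([60, 100, -1]) cylinder(h = 62, r = 40);
}
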